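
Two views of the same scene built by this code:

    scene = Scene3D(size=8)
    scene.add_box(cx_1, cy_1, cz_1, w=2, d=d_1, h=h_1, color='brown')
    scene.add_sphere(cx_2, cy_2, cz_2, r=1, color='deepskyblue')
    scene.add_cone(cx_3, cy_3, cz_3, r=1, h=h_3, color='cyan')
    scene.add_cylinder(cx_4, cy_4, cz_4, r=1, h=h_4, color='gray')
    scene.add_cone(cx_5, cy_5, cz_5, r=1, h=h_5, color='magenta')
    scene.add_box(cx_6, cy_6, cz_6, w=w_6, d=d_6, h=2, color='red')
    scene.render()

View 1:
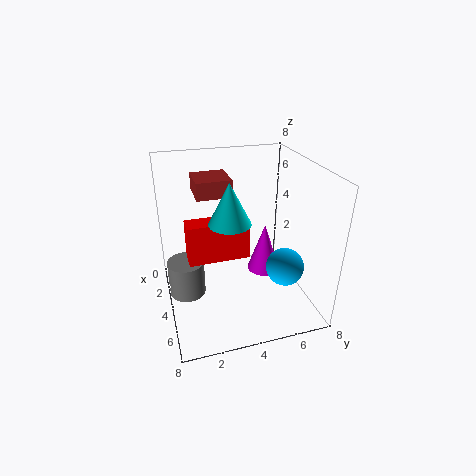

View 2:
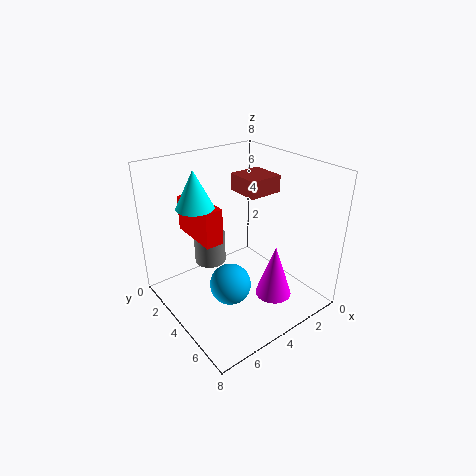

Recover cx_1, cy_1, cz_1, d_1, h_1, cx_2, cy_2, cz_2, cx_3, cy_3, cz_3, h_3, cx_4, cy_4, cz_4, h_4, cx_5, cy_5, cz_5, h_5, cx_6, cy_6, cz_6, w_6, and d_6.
cx_1 = 1, cy_1 = 2, cz_1 = 6, d_1 = 2, h_1 = 1, cx_2 = 6, cy_2 = 6, cz_2 = 3, cx_3 = 6, cy_3 = 3, cz_3 = 6, h_3 = 2, cx_4 = 4, cy_4 = 1, cz_4 = 1, h_4 = 2, cx_5 = 3, cy_5 = 6, cz_5 = 1, h_5 = 3, cx_6 = 5, cy_6 = 1, cz_6 = 4, w_6 = 1, d_6 = 3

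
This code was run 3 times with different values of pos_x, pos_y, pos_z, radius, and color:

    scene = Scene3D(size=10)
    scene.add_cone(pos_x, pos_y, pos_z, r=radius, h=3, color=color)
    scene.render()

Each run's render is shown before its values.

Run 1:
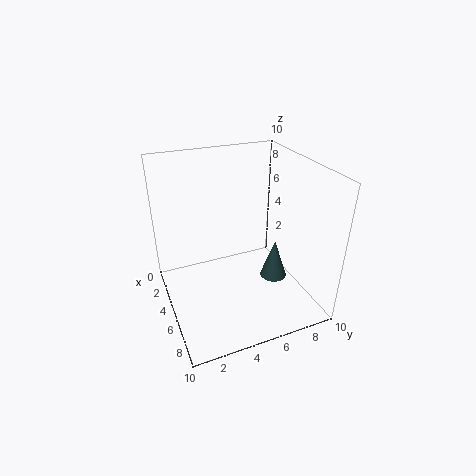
pos_x = 5
pos_y = 8
pos_z = 1
radius = 1
color = 'darkslategray'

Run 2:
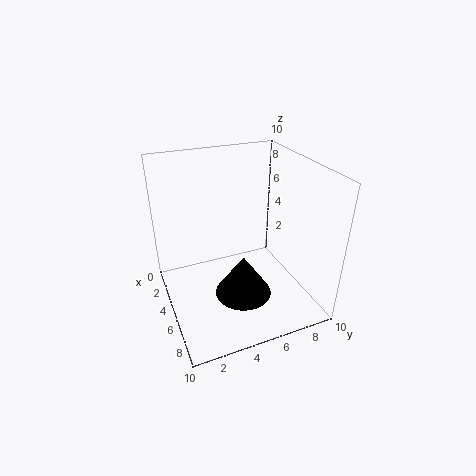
pos_x = 6
pos_y = 5
pos_z = 1
radius = 2
color = 'black'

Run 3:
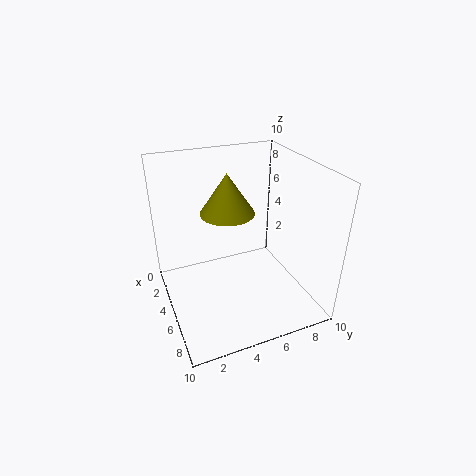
pos_x = 3
pos_y = 5
pos_z = 6
radius = 2
color = 'olive'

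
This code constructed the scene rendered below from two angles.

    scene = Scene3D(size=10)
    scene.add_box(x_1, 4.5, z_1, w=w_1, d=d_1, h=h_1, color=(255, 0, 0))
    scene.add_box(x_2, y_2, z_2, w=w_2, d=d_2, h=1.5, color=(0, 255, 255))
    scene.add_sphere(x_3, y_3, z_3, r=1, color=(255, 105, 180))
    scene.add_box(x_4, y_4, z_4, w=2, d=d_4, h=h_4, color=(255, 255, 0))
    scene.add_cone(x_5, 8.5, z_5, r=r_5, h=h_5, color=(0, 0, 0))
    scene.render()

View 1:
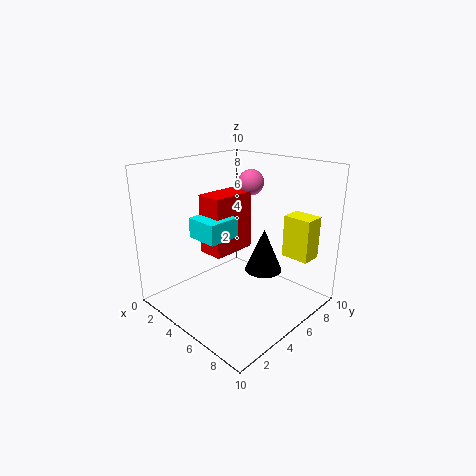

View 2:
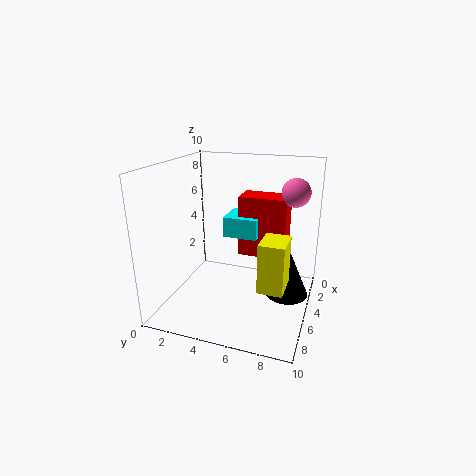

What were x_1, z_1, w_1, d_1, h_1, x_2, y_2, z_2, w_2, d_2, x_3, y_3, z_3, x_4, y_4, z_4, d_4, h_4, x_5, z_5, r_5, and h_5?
x_1 = 1.5
z_1 = 3
w_1 = 2
d_1 = 3.5
h_1 = 4.5
x_2 = 1.5
y_2 = 3.5
z_2 = 4.5
w_2 = 2.5
d_2 = 2.5
x_3 = 3
y_3 = 8.5
z_3 = 8
x_4 = 7
y_4 = 7.5
z_4 = 3.5
d_4 = 1.5
h_4 = 3
x_5 = 4.5
z_5 = 1
r_5 = 1.5
h_5 = 3.5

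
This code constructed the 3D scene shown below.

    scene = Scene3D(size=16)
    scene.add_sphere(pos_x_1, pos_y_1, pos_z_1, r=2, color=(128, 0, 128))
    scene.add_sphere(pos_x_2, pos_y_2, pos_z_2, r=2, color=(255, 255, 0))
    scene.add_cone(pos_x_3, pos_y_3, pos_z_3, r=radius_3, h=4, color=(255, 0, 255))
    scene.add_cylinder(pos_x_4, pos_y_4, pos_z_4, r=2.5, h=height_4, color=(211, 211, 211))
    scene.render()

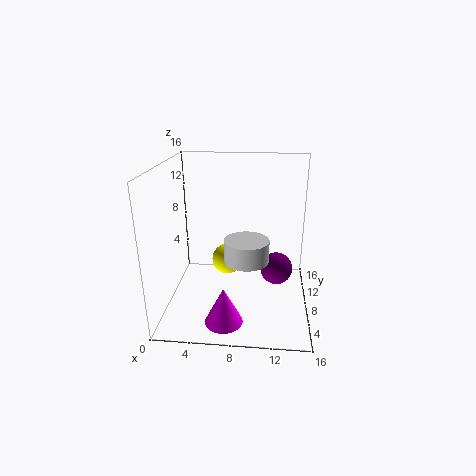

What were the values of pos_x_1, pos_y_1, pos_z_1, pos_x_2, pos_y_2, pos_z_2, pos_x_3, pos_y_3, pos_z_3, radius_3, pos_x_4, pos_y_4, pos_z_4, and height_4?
pos_x_1 = 12.5; pos_y_1 = 11.5; pos_z_1 = 2.5; pos_x_2 = 6; pos_y_2 = 13.5; pos_z_2 = 2.5; pos_x_3 = 7; pos_y_3 = 3; pos_z_3 = 0.5; radius_3 = 2; pos_x_4 = 9; pos_y_4 = 7.5; pos_z_4 = 5.5; height_4 = 2.5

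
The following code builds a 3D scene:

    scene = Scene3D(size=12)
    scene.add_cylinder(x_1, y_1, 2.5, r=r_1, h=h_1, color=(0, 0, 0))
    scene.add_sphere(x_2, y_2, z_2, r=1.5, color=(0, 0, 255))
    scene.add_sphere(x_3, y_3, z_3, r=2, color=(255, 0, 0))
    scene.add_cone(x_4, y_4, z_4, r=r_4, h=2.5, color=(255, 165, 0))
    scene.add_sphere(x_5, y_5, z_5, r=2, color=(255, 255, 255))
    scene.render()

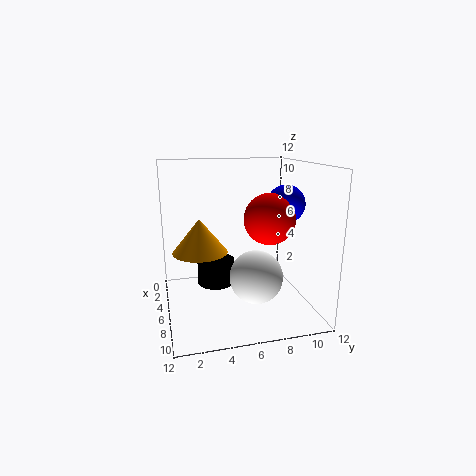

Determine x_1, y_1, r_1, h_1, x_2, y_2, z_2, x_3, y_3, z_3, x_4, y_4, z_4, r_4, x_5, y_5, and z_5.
x_1 = 6.5, y_1 = 4, r_1 = 1.5, h_1 = 2, x_2 = 7.5, y_2 = 9.5, z_2 = 9, x_3 = 8, y_3 = 8, z_3 = 8, x_4 = 8.5, y_4 = 2.5, z_4 = 6, r_4 = 2, x_5 = 9.5, y_5 = 6.5, z_5 = 4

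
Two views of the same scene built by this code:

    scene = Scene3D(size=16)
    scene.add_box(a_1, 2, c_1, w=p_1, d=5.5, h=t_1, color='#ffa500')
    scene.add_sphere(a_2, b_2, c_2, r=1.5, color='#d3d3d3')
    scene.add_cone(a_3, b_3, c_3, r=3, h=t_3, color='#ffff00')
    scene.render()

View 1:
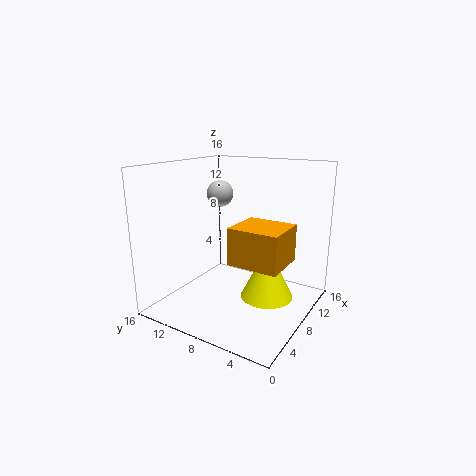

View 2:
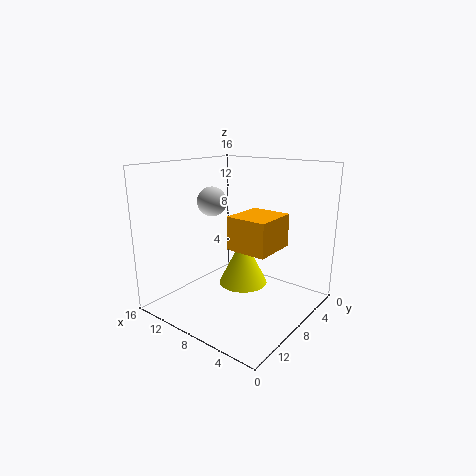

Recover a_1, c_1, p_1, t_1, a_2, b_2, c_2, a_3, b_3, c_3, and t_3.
a_1 = 5
c_1 = 6
p_1 = 5
t_1 = 4
a_2 = 9
b_2 = 11
c_2 = 12.5
a_3 = 9.5
b_3 = 5
c_3 = 1
t_3 = 6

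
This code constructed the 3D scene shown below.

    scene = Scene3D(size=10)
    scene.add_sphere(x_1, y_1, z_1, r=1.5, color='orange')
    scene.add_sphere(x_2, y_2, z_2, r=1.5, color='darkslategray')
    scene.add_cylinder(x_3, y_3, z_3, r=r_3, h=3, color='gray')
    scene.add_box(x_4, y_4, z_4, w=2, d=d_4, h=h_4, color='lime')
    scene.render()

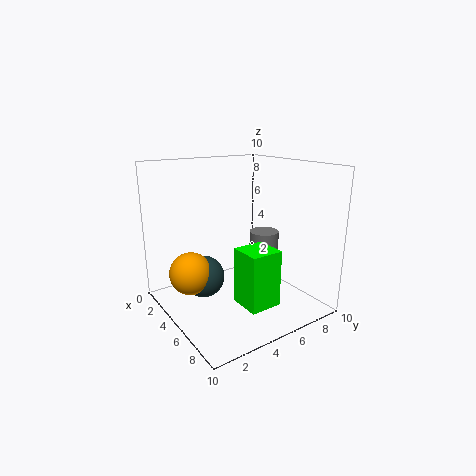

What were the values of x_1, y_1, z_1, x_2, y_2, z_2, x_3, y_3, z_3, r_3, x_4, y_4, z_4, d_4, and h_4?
x_1 = 3.5; y_1 = 2; z_1 = 2.5; x_2 = 3.5; y_2 = 3; z_2 = 2; x_3 = 6; y_3 = 6.5; z_3 = 2.5; r_3 = 1; x_4 = 7.5; y_4 = 3; z_4 = 2; d_4 = 2; h_4 = 3.5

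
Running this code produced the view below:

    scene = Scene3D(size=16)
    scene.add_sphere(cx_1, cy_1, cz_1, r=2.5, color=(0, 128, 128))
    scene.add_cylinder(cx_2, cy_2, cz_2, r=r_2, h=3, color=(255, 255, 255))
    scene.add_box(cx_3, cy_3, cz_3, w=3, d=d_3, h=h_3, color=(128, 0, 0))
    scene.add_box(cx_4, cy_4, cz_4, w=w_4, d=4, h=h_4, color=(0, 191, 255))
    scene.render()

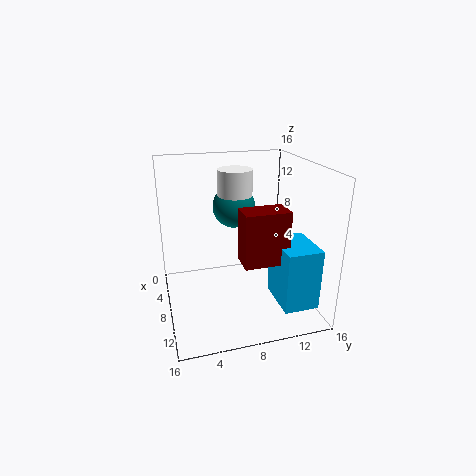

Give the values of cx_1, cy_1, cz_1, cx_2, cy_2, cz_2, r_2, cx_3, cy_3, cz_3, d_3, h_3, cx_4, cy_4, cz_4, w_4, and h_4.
cx_1 = 4.5; cy_1 = 8.5; cz_1 = 10.5; cx_2 = 5; cy_2 = 8.5; cz_2 = 12; r_2 = 2; cx_3 = 8; cy_3 = 8; cz_3 = 5.5; d_3 = 5; h_3 = 6; cx_4 = 7.5; cy_4 = 12; cz_4 = 0.5; w_4 = 5.5; h_4 = 7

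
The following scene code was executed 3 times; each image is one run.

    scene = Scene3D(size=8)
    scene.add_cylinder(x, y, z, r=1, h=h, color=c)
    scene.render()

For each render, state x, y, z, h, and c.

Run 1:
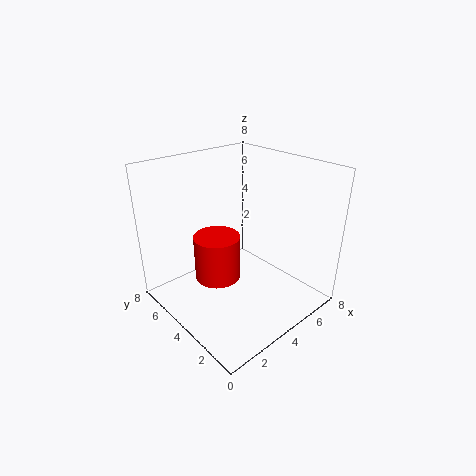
x = 1
y = 2
z = 4
h = 2
c = 'red'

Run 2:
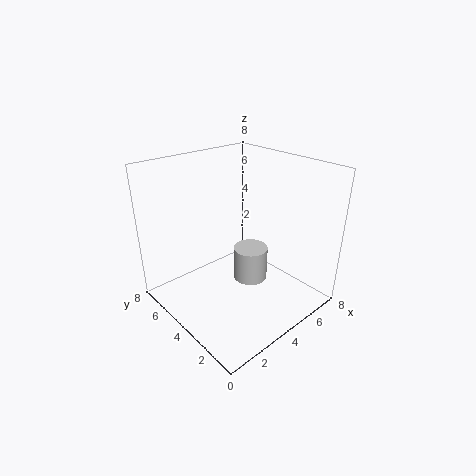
x = 5
y = 4
z = 1
h = 2
c = 'lightgray'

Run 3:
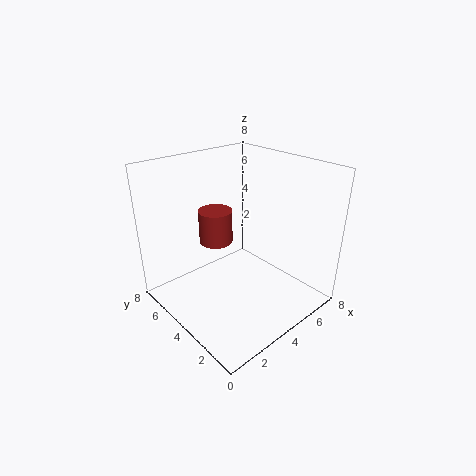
x = 4
y = 6
z = 3
h = 2
c = 'brown'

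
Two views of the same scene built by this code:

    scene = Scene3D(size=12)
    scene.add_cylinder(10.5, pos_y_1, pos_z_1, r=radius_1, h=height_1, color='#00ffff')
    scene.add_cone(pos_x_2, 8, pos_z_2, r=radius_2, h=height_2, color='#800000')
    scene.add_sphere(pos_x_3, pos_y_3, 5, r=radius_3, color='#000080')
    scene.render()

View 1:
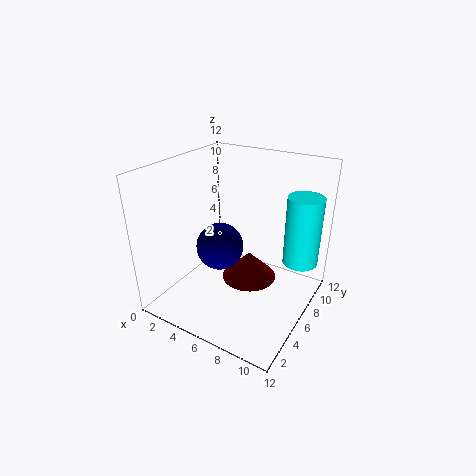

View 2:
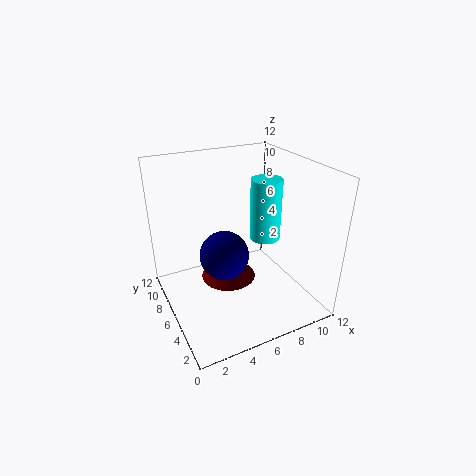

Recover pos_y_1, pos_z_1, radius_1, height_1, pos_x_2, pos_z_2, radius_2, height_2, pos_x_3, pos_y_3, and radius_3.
pos_y_1 = 9, pos_z_1 = 3.5, radius_1 = 1.5, height_1 = 6, pos_x_2 = 6, pos_z_2 = 1, radius_2 = 2.5, height_2 = 2.5, pos_x_3 = 4.5, pos_y_3 = 5.5, radius_3 = 2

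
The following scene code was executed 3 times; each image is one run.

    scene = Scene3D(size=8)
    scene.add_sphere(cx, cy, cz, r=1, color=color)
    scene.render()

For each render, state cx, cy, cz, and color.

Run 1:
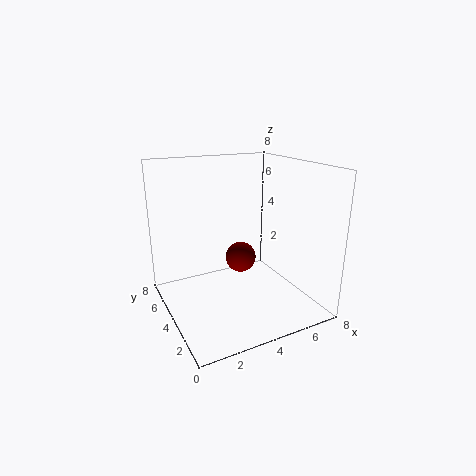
cx = 5.5; cy = 6.5; cz = 1.5; color = 'maroon'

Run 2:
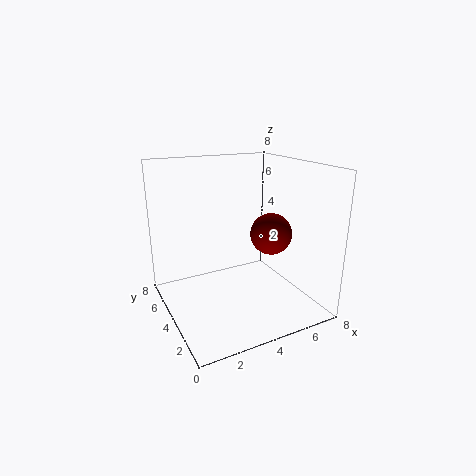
cx = 4.5; cy = 1.5; cz = 5; color = 'maroon'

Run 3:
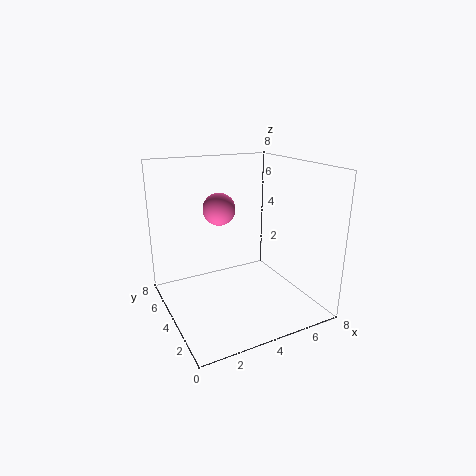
cx = 4; cy = 6.5; cz = 5; color = 'hotpink'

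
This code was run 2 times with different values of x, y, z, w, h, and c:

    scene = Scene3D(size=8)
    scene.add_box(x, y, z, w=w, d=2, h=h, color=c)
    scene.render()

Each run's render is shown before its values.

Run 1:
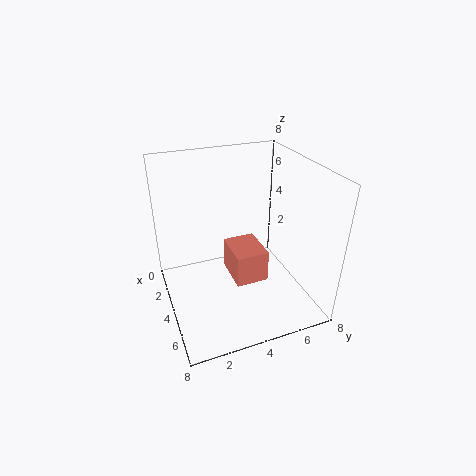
x = 1.5; y = 4; z = 0.5; w = 2.5; h = 2; c = 'salmon'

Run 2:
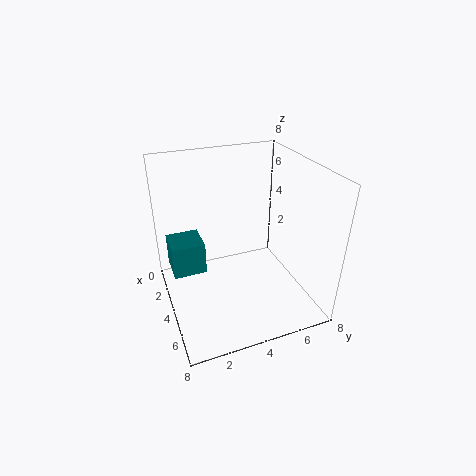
x = 0.5; y = 0.5; z = 1; w = 2; h = 2; c = 'teal'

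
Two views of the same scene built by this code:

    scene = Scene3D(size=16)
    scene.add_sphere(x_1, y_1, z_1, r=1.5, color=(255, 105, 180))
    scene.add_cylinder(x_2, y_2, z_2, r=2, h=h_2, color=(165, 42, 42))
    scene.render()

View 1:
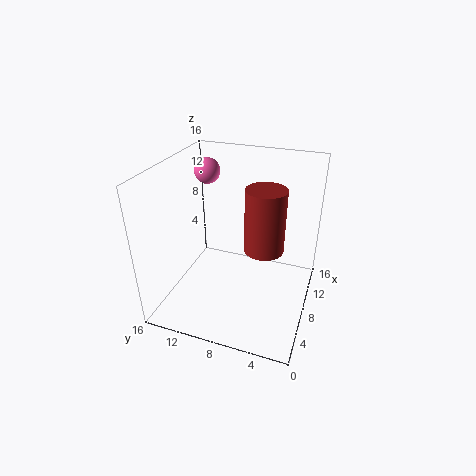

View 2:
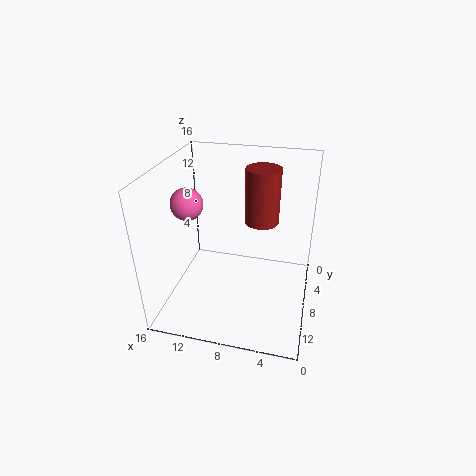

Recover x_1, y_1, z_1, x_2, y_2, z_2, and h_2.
x_1 = 11.5
y_1 = 13
z_1 = 14
x_2 = 6
y_2 = 4.5
z_2 = 8.5
h_2 = 6.5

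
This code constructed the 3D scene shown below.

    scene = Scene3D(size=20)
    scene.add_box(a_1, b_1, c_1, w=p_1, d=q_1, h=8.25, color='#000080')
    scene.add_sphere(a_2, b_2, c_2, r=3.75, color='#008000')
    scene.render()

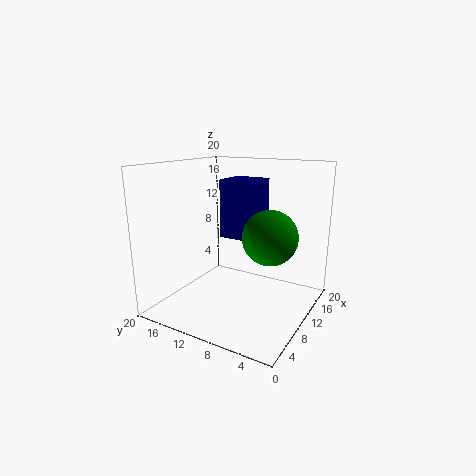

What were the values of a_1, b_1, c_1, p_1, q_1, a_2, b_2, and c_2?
a_1 = 10.5; b_1 = 8; c_1 = 9.5; p_1 = 5; q_1 = 5.25; a_2 = 10.75; b_2 = 5.5; c_2 = 10.5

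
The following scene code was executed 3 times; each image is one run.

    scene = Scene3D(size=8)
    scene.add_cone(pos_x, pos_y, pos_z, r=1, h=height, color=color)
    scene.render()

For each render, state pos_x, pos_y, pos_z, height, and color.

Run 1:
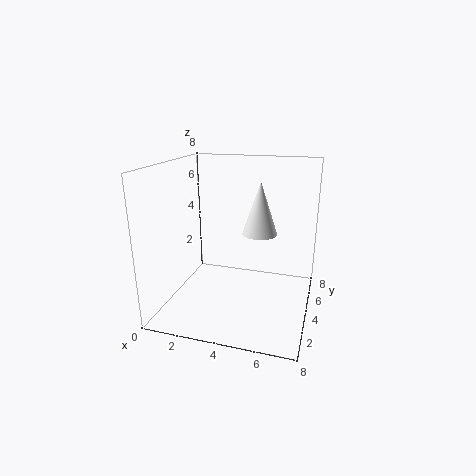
pos_x = 5
pos_y = 5
pos_z = 4
height = 3
color = 'white'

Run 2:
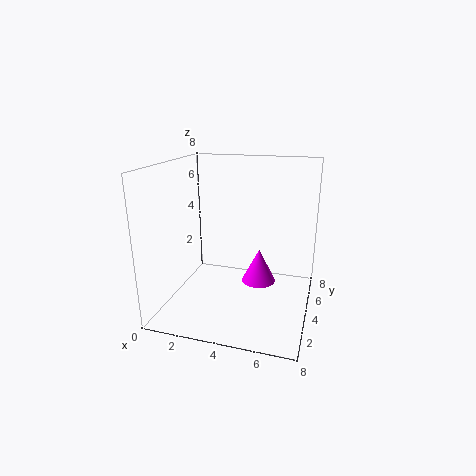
pos_x = 5
pos_y = 5
pos_z = 1
height = 2
color = 'magenta'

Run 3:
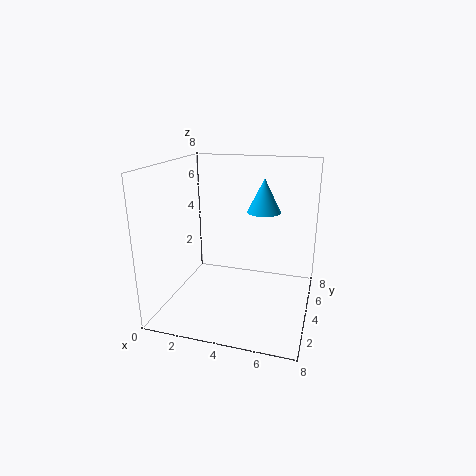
pos_x = 5
pos_y = 6
pos_z = 5
height = 2
color = 'deepskyblue'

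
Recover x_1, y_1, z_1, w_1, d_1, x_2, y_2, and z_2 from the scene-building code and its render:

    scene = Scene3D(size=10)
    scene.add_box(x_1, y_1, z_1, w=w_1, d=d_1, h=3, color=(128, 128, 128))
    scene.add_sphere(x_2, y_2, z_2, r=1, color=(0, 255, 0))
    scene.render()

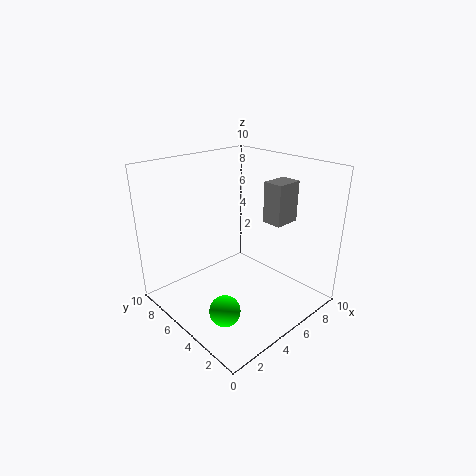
x_1 = 7.5
y_1 = 3.5
z_1 = 5.5
w_1 = 2
d_1 = 1.5
x_2 = 2
y_2 = 3
z_2 = 1.5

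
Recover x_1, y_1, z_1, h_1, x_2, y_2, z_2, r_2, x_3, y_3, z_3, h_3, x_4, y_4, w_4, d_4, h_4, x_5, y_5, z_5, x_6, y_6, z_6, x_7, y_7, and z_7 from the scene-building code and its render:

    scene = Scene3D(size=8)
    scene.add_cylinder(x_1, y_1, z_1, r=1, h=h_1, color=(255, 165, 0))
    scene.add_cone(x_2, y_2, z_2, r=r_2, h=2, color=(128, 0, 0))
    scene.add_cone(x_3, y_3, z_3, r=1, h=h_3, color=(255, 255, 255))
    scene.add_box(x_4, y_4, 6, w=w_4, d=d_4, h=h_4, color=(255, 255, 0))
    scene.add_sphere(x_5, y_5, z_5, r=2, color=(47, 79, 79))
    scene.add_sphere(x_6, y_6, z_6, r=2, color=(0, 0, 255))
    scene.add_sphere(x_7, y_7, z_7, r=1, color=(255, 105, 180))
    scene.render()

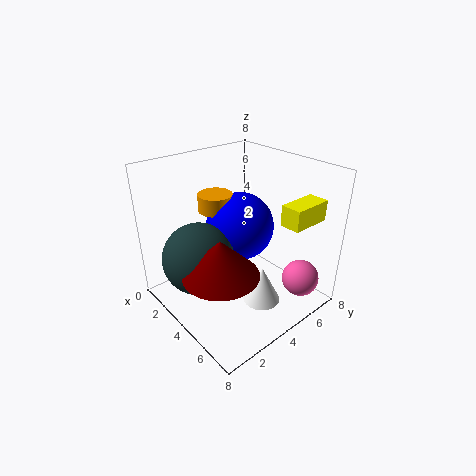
x_1 = 2, y_1 = 4, z_1 = 5, h_1 = 1, x_2 = 5, y_2 = 2, z_2 = 3, r_2 = 2, x_3 = 6, y_3 = 4, z_3 = 1, h_3 = 2, x_4 = 7, y_4 = 4, w_4 = 1, d_4 = 2, h_4 = 1, x_5 = 3, y_5 = 2, z_5 = 3, x_6 = 3, y_6 = 5, z_6 = 4, x_7 = 7, y_7 = 6, z_7 = 2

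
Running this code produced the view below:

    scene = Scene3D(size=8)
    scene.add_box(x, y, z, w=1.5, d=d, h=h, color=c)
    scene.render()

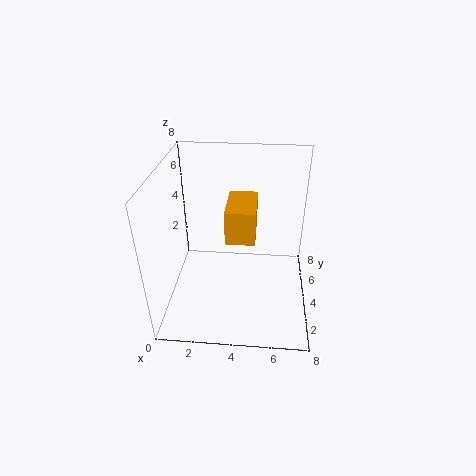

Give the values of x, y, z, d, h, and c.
x = 3.5, y = 2.25, z = 4.75, d = 2.5, h = 1.75, c = 'orange'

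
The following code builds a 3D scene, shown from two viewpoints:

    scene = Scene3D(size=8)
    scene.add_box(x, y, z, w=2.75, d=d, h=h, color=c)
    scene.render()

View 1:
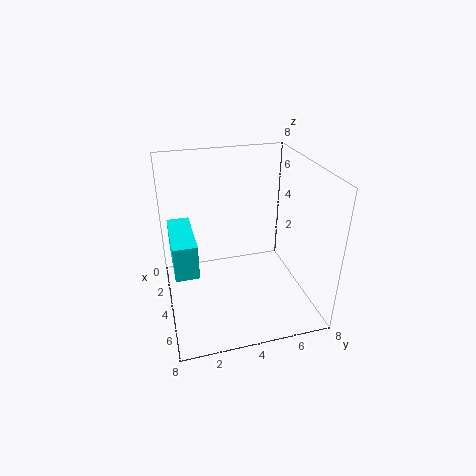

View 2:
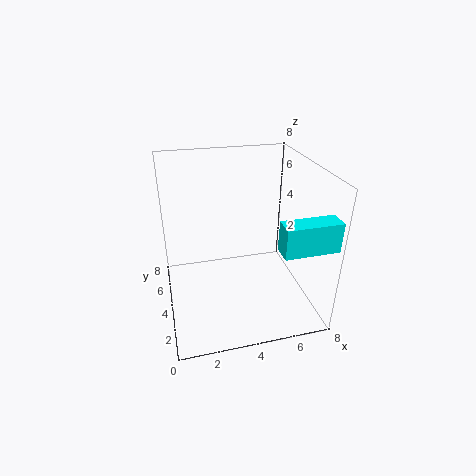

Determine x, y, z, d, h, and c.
x = 5.25
y = 0.25
z = 4.75
d = 1
h = 1.5
c = 'cyan'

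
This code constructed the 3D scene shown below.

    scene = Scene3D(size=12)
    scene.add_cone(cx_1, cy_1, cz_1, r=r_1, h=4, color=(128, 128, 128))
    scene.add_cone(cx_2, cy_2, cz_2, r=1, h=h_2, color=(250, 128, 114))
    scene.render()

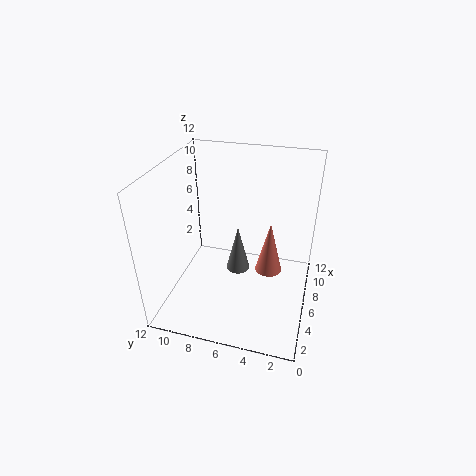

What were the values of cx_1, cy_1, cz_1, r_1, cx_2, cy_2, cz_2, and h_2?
cx_1 = 6
cy_1 = 6
cz_1 = 3
r_1 = 1
cx_2 = 4
cy_2 = 3
cz_2 = 5
h_2 = 4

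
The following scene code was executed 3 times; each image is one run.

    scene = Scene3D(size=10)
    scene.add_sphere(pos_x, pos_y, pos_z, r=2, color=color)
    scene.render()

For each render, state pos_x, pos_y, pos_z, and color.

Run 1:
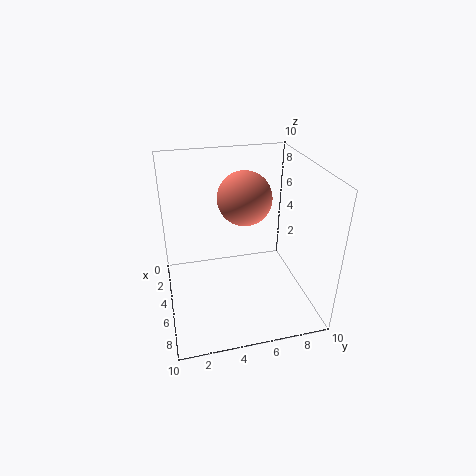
pos_x = 3
pos_y = 6
pos_z = 7
color = 'salmon'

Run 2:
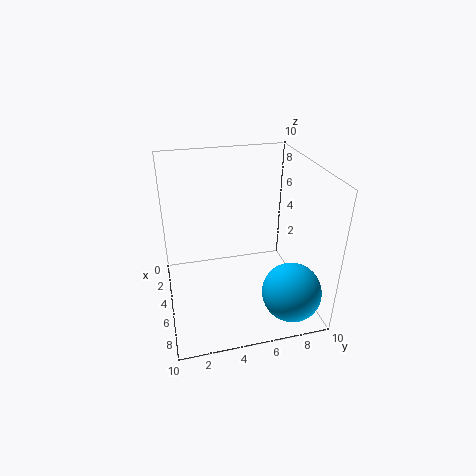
pos_x = 8
pos_y = 8
pos_z = 2
color = 'deepskyblue'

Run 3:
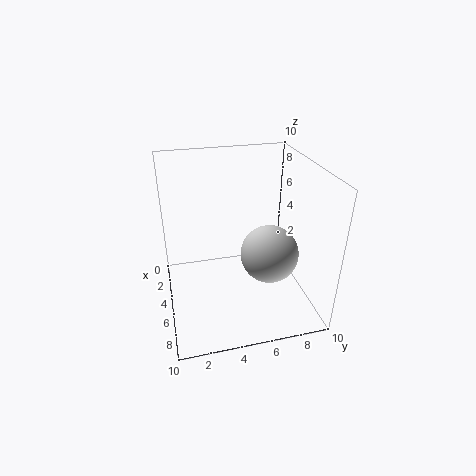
pos_x = 6
pos_y = 7
pos_z = 4
color = 'lightgray'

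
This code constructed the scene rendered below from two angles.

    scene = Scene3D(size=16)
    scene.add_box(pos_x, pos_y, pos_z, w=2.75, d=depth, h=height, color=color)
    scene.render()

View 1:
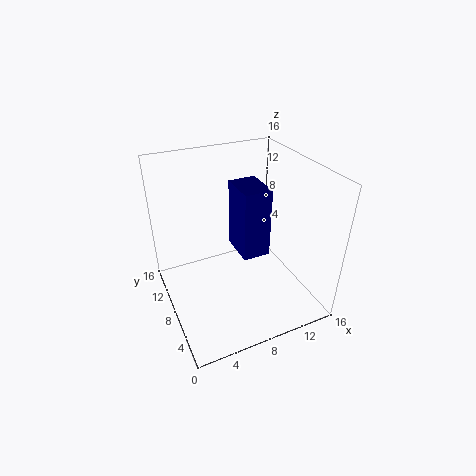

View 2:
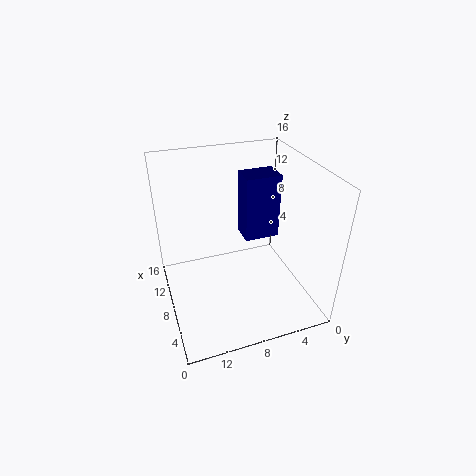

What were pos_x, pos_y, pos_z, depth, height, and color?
pos_x = 6.75
pos_y = 3.75
pos_z = 8.25
depth = 3.75
height = 7
color = 'navy'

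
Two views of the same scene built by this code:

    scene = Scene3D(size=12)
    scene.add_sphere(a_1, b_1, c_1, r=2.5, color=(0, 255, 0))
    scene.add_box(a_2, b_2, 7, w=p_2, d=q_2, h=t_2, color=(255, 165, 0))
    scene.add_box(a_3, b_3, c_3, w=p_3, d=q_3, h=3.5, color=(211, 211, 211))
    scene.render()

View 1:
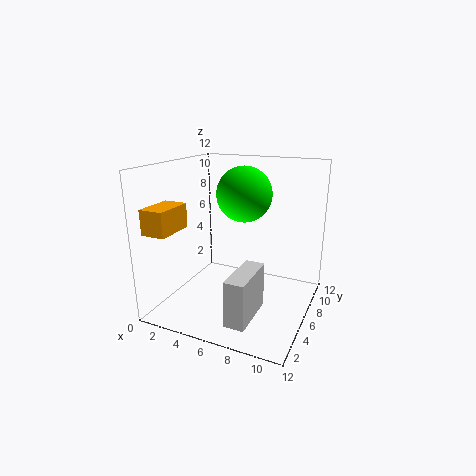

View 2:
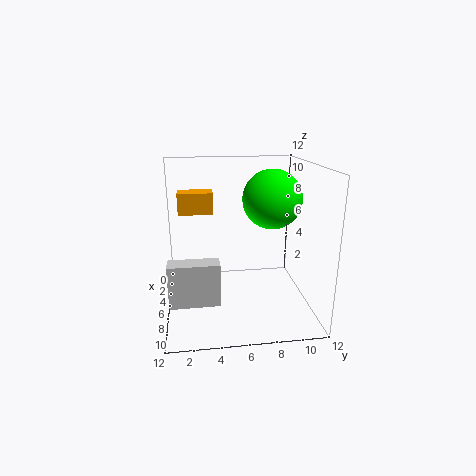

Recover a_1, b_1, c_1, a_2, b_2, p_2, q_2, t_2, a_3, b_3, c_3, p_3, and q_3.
a_1 = 5.25
b_1 = 9
c_1 = 9
a_2 = 0.25
b_2 = 1
p_2 = 2
q_2 = 3.25
t_2 = 2
a_3 = 7.5
b_3 = 0.25
c_3 = 1.5
p_3 = 1.5
q_3 = 4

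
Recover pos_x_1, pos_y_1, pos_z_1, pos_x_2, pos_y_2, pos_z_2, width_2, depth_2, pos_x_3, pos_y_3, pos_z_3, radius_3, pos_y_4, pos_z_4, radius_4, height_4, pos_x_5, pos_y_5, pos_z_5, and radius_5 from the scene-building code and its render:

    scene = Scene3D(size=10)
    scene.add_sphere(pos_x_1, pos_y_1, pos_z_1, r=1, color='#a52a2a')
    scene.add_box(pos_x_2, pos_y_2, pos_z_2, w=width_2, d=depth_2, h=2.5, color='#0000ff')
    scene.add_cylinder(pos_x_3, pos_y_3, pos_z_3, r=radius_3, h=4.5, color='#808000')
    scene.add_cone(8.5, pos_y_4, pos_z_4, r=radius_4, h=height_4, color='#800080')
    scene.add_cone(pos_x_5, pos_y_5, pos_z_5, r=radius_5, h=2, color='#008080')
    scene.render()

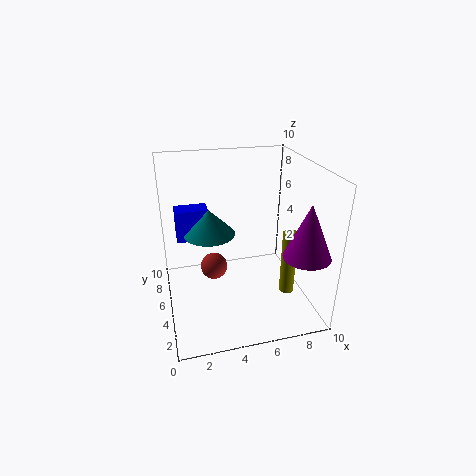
pos_x_1 = 3.5, pos_y_1 = 6.5, pos_z_1 = 2, pos_x_2 = 1, pos_y_2 = 8, pos_z_2 = 3.5, width_2 = 2.5, depth_2 = 1.5, pos_x_3 = 8, pos_y_3 = 3, pos_z_3 = 1.5, radius_3 = 0.5, pos_y_4 = 1.5, pos_z_4 = 5, radius_4 = 1.5, height_4 = 3.5, pos_x_5 = 3.5, pos_y_5 = 8, pos_z_5 = 4, radius_5 = 2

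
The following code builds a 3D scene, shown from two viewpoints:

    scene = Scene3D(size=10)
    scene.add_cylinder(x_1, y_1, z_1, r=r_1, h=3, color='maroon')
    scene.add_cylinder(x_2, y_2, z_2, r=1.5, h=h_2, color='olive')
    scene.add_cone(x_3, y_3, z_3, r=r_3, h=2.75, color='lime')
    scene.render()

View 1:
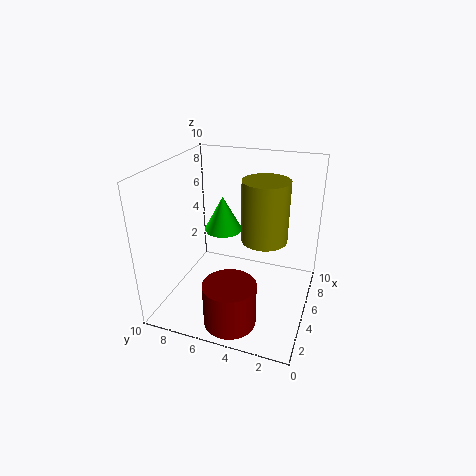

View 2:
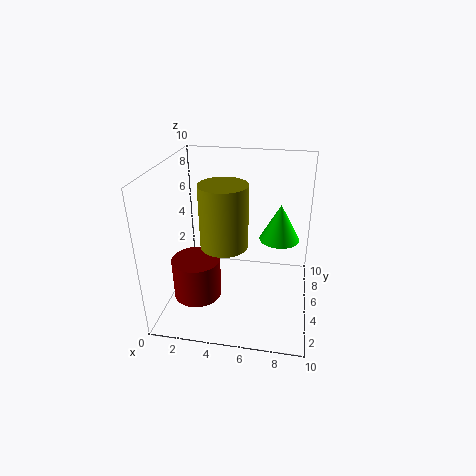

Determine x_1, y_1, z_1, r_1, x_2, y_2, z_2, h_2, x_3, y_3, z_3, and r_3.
x_1 = 2
y_1 = 4.5
z_1 = 0.25
r_1 = 1.75
x_2 = 4.5
y_2 = 3
z_2 = 5.5
h_2 = 4
x_3 = 7.75
y_3 = 7.25
z_3 = 4
r_3 = 1.5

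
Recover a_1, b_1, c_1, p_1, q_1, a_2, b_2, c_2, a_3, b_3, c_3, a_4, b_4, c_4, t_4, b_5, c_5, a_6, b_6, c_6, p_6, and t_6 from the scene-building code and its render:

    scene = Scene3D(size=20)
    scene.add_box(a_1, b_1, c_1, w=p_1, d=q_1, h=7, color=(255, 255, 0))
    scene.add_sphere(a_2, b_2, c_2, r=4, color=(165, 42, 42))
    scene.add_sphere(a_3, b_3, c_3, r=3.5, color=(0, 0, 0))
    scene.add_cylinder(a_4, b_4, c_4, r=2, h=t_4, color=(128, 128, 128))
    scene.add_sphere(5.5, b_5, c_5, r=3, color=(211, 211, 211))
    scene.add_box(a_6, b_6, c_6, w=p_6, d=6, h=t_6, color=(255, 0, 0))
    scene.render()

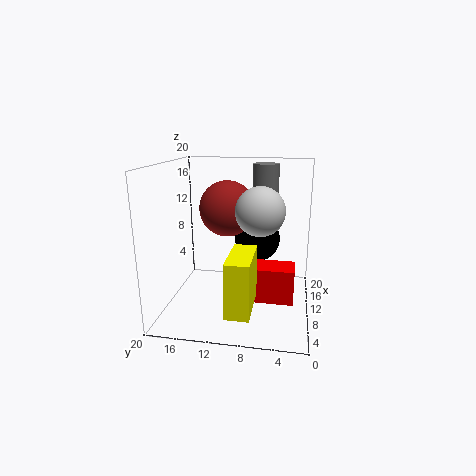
a_1 = 0.5; b_1 = 7; c_1 = 3; p_1 = 7; q_1 = 3; a_2 = 12.5; b_2 = 12; c_2 = 13.5; a_3 = 16; b_3 = 8; c_3 = 8; a_4 = 17; b_4 = 7; c_4 = 10; t_4 = 9.5; b_5 = 6.5; c_5 = 15; a_6 = 8.5; b_6 = 2; c_6 = 1; p_6 = 4; t_6 = 5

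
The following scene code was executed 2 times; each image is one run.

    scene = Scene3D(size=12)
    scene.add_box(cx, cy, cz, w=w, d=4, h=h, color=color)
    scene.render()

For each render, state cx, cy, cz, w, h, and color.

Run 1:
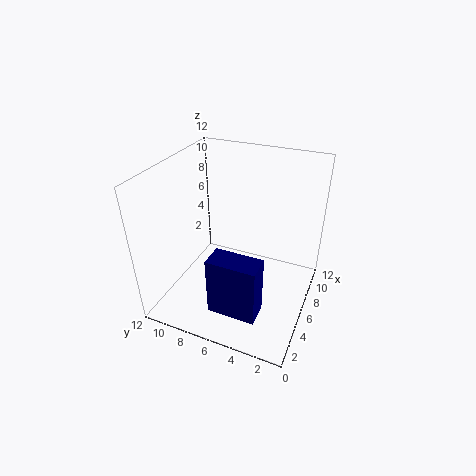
cx = 2
cy = 3
cz = 1
w = 2
h = 5
color = 'navy'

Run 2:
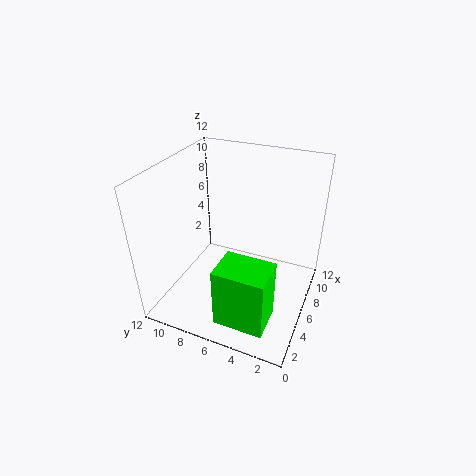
cx = 1
cy = 2
cz = 1
w = 3
h = 5
color = 'lime'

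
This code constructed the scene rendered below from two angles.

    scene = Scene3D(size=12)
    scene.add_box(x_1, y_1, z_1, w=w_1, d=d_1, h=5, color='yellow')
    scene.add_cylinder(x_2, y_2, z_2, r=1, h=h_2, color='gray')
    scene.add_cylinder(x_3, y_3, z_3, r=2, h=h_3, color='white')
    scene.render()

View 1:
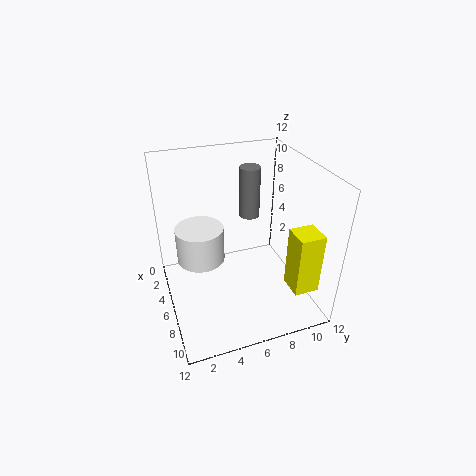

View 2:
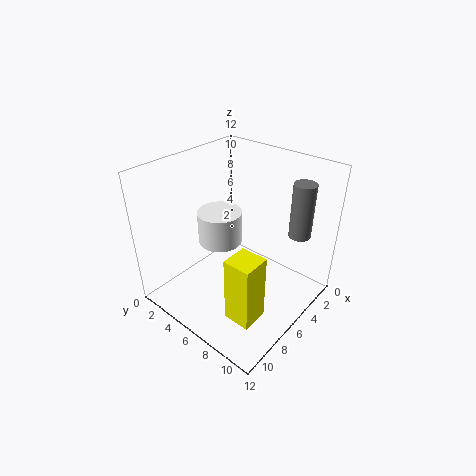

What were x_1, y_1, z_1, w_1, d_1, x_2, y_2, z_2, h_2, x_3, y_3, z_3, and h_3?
x_1 = 9
y_1 = 9
z_1 = 3
w_1 = 2
d_1 = 2
x_2 = 1
y_2 = 9
z_2 = 5
h_2 = 5
x_3 = 5
y_3 = 3
z_3 = 4
h_3 = 3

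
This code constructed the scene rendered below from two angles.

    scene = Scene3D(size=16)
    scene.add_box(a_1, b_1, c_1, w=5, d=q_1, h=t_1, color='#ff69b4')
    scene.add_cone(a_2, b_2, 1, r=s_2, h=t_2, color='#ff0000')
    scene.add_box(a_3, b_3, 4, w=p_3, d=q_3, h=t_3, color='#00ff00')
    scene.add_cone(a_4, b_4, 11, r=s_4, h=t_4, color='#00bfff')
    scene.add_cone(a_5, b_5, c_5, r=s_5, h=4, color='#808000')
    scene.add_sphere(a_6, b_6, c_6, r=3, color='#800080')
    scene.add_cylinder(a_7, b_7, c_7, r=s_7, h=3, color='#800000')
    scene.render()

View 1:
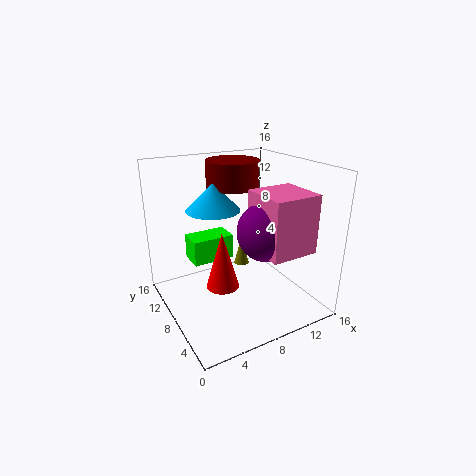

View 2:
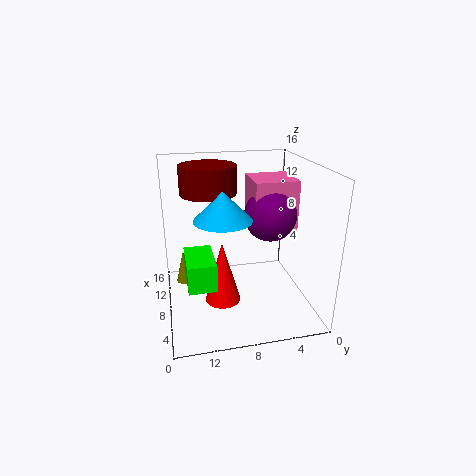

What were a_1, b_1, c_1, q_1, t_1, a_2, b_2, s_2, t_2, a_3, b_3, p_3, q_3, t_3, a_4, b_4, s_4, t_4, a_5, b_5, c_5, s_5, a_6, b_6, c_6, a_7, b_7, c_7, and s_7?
a_1 = 8; b_1 = 1; c_1 = 8; q_1 = 5; t_1 = 6; a_2 = 7; b_2 = 10; s_2 = 2; t_2 = 7; a_3 = 4; b_3 = 11; p_3 = 5; q_3 = 3; t_3 = 3; a_4 = 6; b_4 = 10; s_4 = 3; t_4 = 3; a_5 = 12; b_5 = 14; c_5 = 1; s_5 = 1; a_6 = 9; b_6 = 4; c_6 = 10; a_7 = 9; b_7 = 11; c_7 = 13; s_7 = 3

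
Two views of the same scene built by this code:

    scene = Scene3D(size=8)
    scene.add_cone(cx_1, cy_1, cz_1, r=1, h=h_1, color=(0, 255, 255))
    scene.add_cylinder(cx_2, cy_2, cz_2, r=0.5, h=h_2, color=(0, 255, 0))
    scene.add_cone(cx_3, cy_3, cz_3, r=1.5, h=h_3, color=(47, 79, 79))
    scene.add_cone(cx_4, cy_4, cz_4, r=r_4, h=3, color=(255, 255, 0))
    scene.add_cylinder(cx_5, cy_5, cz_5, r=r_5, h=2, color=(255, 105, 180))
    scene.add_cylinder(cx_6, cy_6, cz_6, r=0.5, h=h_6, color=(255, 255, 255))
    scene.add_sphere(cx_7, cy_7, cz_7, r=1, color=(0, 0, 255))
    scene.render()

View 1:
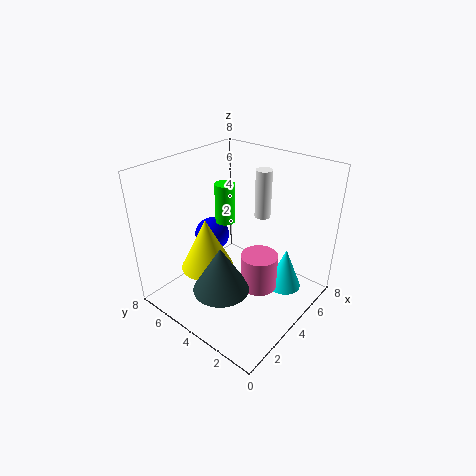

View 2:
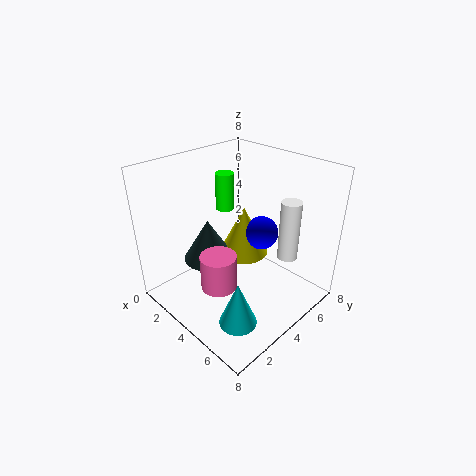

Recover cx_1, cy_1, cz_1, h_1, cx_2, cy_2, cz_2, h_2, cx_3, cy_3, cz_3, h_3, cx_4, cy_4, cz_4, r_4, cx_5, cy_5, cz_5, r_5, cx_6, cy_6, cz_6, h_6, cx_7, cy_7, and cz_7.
cx_1 = 6, cy_1 = 2, cz_1 = 0.5, h_1 = 2.5, cx_2 = 3, cy_2 = 4, cz_2 = 5.5, h_2 = 2, cx_3 = 2, cy_3 = 3.5, cz_3 = 2, h_3 = 2.5, cx_4 = 3, cy_4 = 5.5, cz_4 = 2, r_4 = 1.5, cx_5 = 4, cy_5 = 2.5, cz_5 = 1.5, r_5 = 1, cx_6 = 7, cy_6 = 4.5, cz_6 = 4, h_6 = 3, cx_7 = 4, cy_7 = 6, cz_7 = 3.5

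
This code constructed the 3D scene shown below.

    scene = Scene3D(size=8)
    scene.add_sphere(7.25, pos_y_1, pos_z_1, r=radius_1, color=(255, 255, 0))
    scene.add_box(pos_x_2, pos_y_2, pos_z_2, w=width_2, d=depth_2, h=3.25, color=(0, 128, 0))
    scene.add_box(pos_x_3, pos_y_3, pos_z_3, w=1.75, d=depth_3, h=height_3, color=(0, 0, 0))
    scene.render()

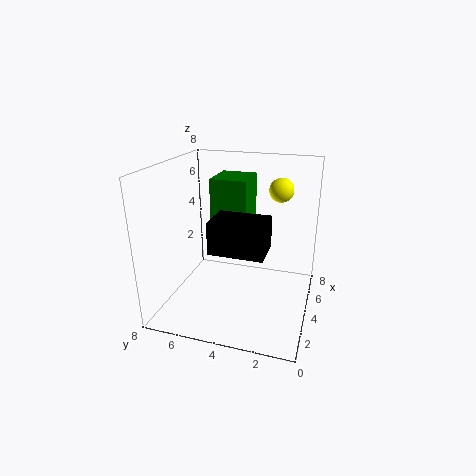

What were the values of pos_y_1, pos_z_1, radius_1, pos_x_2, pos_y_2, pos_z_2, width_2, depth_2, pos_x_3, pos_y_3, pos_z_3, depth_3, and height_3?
pos_y_1 = 2.25; pos_z_1 = 6; radius_1 = 0.75; pos_x_2 = 3.75; pos_y_2 = 3.5; pos_z_2 = 4; width_2 = 2.25; depth_2 = 2; pos_x_3 = 0.25; pos_y_3 = 1.75; pos_z_3 = 4.75; depth_3 = 2.5; height_3 = 1.5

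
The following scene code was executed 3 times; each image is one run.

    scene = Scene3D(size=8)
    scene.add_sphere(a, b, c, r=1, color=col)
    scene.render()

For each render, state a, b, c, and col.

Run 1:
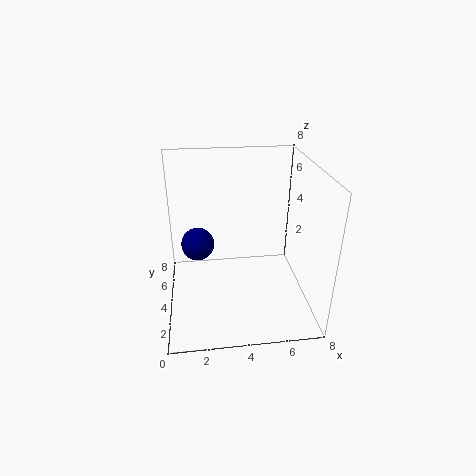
a = 1.75, b = 5.75, c = 2.75, col = 'navy'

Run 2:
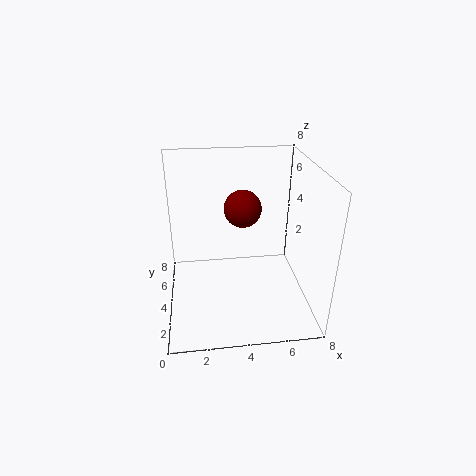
a = 4.25, b = 4, c = 5.75, col = 'maroon'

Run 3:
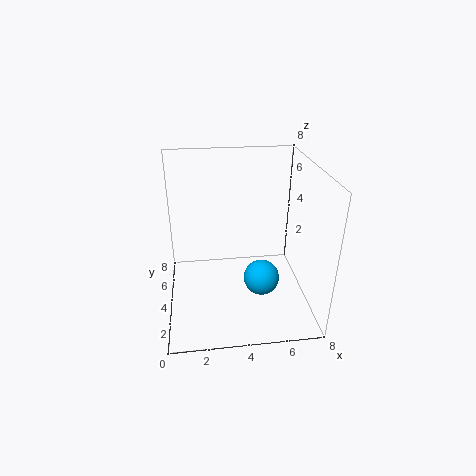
a = 5.25, b = 3.25, c = 1.75, col = 'deepskyblue'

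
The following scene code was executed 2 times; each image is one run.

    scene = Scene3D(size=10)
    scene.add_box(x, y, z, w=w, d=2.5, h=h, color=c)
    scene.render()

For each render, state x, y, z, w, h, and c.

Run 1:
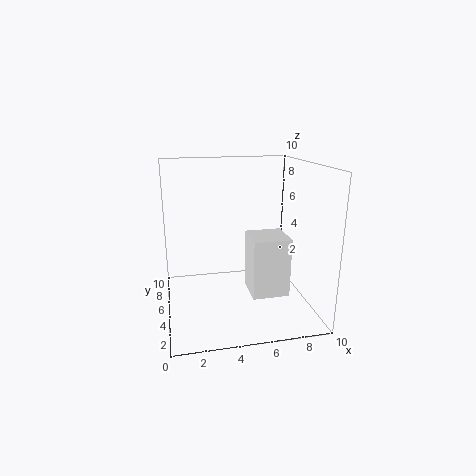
x = 5.5, y = 2.5, z = 1.5, w = 2.5, h = 4, c = 'white'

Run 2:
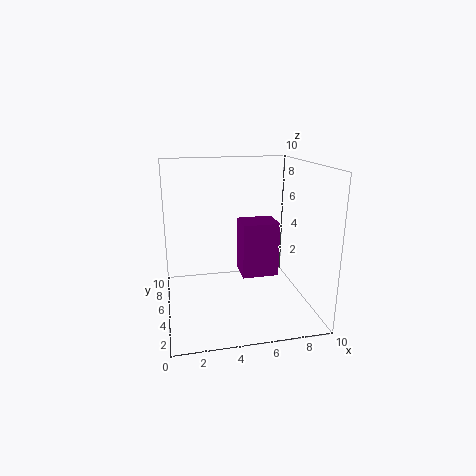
x = 6, y = 7.5, z = 0.5, w = 3, h = 4.5, c = 'purple'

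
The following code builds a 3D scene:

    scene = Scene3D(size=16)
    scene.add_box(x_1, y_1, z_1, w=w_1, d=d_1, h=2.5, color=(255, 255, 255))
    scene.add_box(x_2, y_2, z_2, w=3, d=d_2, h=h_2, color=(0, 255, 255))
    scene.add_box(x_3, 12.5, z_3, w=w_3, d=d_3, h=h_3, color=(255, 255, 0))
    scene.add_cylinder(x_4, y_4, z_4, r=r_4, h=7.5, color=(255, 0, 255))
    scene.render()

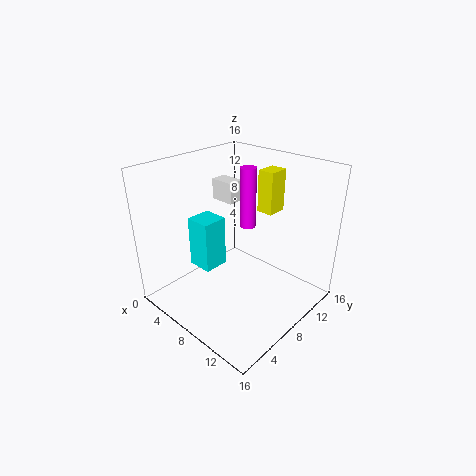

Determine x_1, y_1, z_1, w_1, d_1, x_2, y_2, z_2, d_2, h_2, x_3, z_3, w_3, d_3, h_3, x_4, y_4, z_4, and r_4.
x_1 = 2
y_1 = 10
z_1 = 10.5
w_1 = 3
d_1 = 2
x_2 = 2.5
y_2 = 5.5
z_2 = 3.5
d_2 = 3
h_2 = 6
x_3 = 7
z_3 = 9.5
w_3 = 2
d_3 = 2.5
h_3 = 5
x_4 = 5.5
y_4 = 12.5
z_4 = 7
r_4 = 1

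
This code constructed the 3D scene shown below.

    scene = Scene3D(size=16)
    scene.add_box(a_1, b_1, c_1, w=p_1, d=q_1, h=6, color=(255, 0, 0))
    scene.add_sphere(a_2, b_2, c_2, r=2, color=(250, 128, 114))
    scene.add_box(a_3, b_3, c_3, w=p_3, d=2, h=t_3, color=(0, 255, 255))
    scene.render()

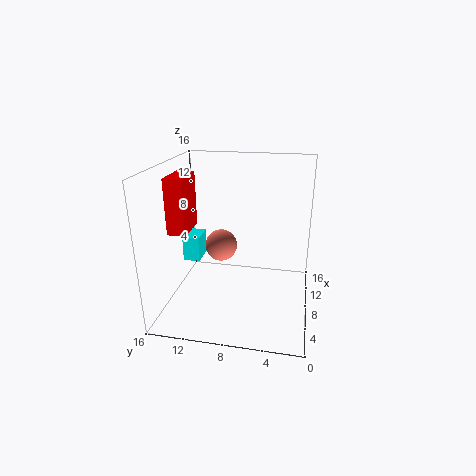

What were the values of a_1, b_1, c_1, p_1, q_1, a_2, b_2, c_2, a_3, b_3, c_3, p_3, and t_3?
a_1 = 5, b_1 = 13, c_1 = 9, p_1 = 4, q_1 = 2, a_2 = 12, b_2 = 11, c_2 = 5, a_3 = 9, b_3 = 13, c_3 = 4, p_3 = 3, t_3 = 3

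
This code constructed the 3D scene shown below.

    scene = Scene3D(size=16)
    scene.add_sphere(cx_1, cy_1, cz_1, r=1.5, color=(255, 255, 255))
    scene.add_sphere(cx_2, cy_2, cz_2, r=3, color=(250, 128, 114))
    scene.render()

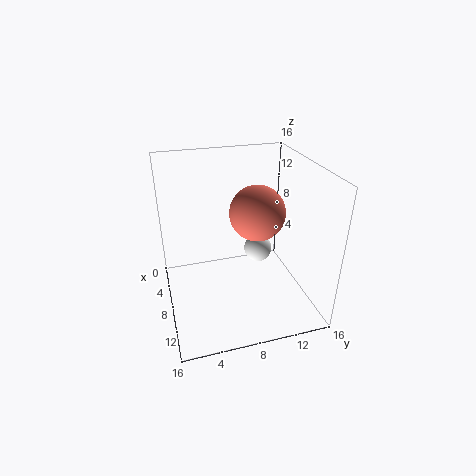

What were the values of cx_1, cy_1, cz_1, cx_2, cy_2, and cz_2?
cx_1 = 9; cy_1 = 10; cz_1 = 7; cx_2 = 8.5; cy_2 = 10; cz_2 = 11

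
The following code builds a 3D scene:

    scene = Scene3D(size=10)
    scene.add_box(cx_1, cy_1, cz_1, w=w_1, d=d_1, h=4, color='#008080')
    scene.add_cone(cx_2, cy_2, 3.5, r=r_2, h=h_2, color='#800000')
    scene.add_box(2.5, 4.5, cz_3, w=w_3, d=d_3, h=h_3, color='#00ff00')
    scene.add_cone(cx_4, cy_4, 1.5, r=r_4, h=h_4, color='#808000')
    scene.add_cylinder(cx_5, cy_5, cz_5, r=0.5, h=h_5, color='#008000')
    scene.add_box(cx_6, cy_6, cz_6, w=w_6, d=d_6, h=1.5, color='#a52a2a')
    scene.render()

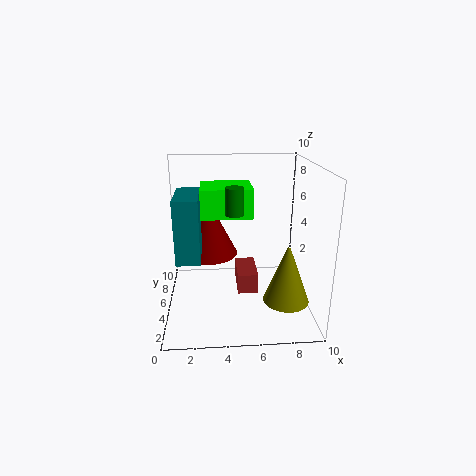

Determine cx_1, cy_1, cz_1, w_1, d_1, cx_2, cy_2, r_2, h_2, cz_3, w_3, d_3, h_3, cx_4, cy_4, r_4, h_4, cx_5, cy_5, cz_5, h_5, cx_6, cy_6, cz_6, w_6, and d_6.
cx_1 = 1; cy_1 = 2; cz_1 = 4.5; w_1 = 1.5; d_1 = 3.5; cx_2 = 3; cy_2 = 6; r_2 = 2; h_2 = 4; cz_3 = 6.5; w_3 = 3.5; d_3 = 3; h_3 = 2; cx_4 = 8; cy_4 = 2.5; r_4 = 1.5; h_4 = 4; cx_5 = 4.5; cy_5 = 1; cz_5 = 8; h_5 = 1.5; cx_6 = 5; cy_6 = 5; cz_6 = 0.5; w_6 = 1.5; d_6 = 3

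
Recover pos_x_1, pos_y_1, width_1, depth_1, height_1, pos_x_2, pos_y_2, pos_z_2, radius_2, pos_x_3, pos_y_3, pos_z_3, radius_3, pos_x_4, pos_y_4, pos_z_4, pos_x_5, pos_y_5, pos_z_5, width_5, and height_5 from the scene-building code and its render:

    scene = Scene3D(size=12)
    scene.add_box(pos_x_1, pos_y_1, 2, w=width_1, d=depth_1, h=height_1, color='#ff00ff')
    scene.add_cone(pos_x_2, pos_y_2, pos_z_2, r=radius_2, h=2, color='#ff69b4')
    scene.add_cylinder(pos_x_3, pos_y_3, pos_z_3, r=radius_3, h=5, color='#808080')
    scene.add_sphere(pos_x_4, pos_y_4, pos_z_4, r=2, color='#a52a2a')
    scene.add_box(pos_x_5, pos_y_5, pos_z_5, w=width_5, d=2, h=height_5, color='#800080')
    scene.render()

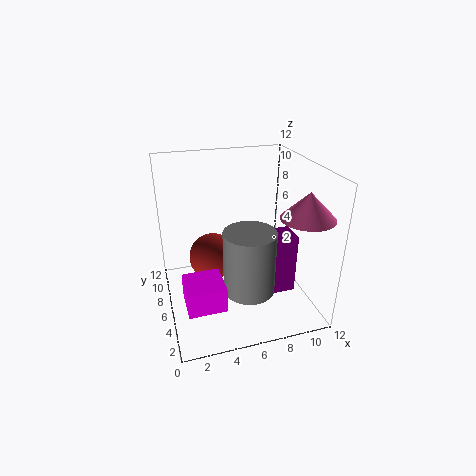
pos_x_1 = 1
pos_y_1 = 2
width_1 = 3
depth_1 = 3
height_1 = 2
pos_x_2 = 10
pos_y_2 = 2
pos_z_2 = 9
radius_2 = 2
pos_x_3 = 6
pos_y_3 = 3
pos_z_3 = 3
radius_3 = 2
pos_x_4 = 4
pos_y_4 = 7
pos_z_4 = 4
pos_x_5 = 7
pos_y_5 = 3
pos_z_5 = 2
width_5 = 3
height_5 = 5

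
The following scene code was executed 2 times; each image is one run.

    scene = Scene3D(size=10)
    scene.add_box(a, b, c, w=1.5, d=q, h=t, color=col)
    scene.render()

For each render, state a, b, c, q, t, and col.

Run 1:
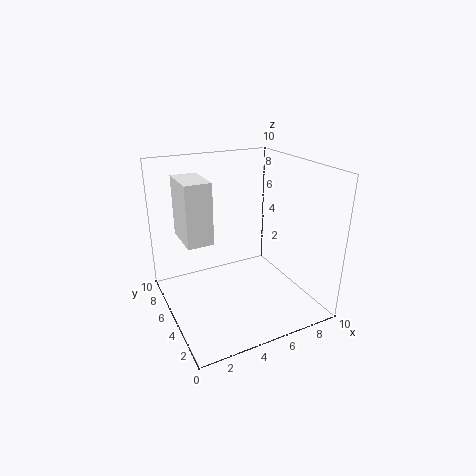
a = 0.5; b = 2; c = 6.5; q = 2.5; t = 3.5; col = 'white'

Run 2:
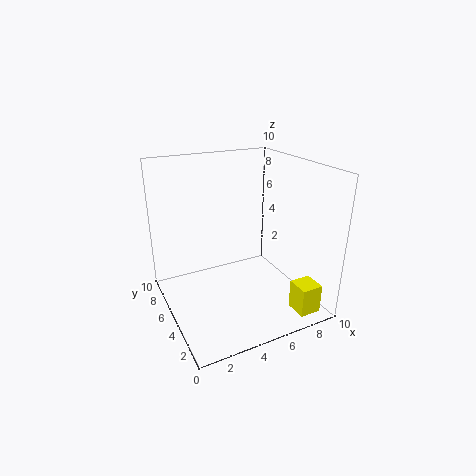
a = 7.5; b = 0.5; c = 0.5; q = 1.5; t = 2; col = 'yellow'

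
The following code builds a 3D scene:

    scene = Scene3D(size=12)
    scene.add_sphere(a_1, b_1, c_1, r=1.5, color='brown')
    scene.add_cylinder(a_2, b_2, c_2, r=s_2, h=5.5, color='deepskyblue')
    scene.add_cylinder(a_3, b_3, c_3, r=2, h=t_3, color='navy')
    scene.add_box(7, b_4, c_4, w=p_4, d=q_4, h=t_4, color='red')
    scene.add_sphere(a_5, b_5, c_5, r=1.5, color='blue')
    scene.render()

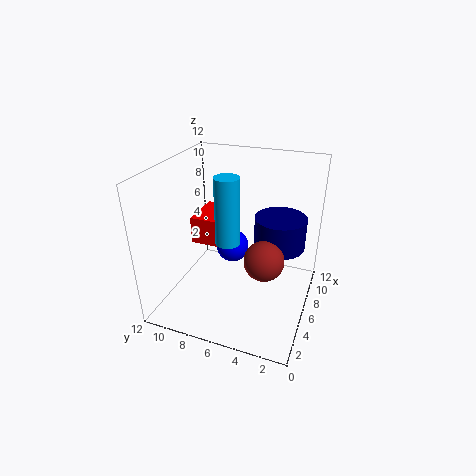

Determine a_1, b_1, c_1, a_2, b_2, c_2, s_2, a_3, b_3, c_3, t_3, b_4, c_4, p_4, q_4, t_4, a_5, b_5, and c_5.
a_1 = 3.5; b_1 = 3; c_1 = 6; a_2 = 5; b_2 = 6.5; c_2 = 6; s_2 = 1; a_3 = 6; b_3 = 2.5; c_3 = 6; t_3 = 2.5; b_4 = 8.5; c_4 = 4; p_4 = 4; q_4 = 2.5; t_4 = 2.5; a_5 = 8.5; b_5 = 7.5; c_5 = 3.5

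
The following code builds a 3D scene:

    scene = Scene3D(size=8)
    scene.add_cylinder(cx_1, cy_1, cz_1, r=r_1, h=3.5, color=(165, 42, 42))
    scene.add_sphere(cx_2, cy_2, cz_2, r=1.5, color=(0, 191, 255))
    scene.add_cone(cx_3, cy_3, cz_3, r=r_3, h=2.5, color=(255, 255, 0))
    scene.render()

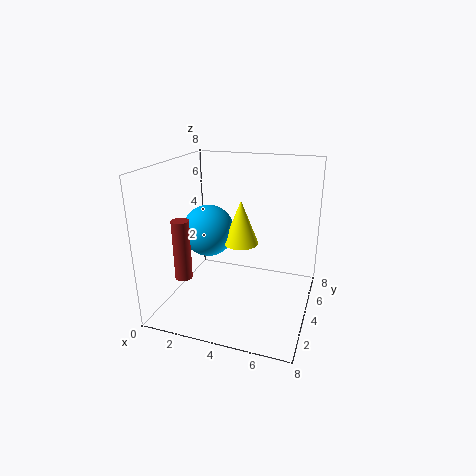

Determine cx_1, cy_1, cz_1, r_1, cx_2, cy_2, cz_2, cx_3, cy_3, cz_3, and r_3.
cx_1 = 1
cy_1 = 3
cz_1 = 1.5
r_1 = 0.5
cx_2 = 2
cy_2 = 4.5
cz_2 = 4
cx_3 = 4
cy_3 = 4.5
cz_3 = 3.5
r_3 = 1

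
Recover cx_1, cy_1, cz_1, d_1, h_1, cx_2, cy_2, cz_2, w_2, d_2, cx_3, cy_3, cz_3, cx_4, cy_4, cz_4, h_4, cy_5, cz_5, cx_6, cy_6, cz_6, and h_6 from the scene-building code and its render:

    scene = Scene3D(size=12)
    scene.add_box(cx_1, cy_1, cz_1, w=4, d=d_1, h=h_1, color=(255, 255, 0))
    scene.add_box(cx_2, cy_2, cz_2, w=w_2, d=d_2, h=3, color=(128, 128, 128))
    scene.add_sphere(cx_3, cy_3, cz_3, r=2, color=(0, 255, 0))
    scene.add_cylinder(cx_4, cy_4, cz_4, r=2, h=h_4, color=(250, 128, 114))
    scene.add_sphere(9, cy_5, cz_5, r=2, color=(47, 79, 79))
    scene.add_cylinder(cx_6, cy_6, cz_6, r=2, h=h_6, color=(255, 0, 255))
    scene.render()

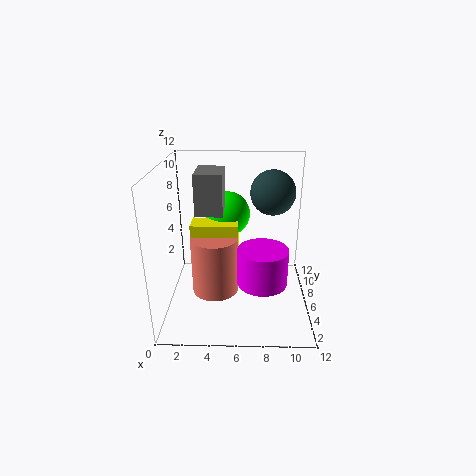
cx_1 = 2; cy_1 = 6; cz_1 = 4; d_1 = 2; h_1 = 3; cx_2 = 3; cy_2 = 3; cz_2 = 9; w_2 = 2; d_2 = 3; cx_3 = 5; cy_3 = 9; cz_3 = 7; cx_4 = 4; cy_4 = 6; cz_4 = 1; h_4 = 5; cy_5 = 9; cz_5 = 9; cx_6 = 8; cy_6 = 4; cz_6 = 3; h_6 = 3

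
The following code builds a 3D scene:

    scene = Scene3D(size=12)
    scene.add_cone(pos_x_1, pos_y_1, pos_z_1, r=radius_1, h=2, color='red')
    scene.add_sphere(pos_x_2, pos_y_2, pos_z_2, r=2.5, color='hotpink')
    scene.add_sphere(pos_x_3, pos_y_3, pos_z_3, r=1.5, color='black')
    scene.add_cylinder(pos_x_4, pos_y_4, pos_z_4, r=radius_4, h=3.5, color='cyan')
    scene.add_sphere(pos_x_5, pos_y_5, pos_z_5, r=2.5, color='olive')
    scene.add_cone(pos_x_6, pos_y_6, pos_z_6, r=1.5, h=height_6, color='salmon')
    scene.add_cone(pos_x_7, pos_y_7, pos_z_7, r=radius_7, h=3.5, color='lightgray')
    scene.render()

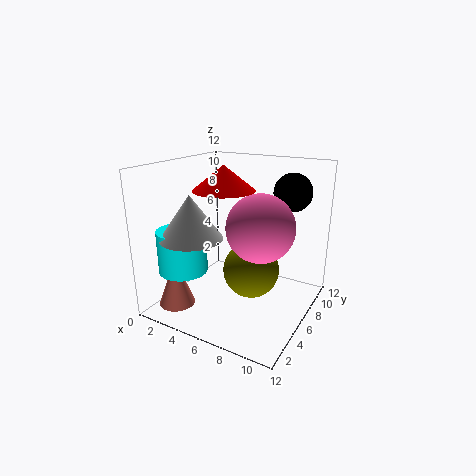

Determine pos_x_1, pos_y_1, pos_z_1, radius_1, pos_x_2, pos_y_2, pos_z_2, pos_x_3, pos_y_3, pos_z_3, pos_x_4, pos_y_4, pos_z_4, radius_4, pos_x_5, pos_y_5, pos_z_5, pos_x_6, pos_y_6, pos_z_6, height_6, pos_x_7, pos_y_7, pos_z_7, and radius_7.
pos_x_1 = 5
pos_y_1 = 5.5
pos_z_1 = 10
radius_1 = 2.5
pos_x_2 = 9
pos_y_2 = 4
pos_z_2 = 8
pos_x_3 = 10
pos_y_3 = 7.5
pos_z_3 = 10
pos_x_4 = 2.5
pos_y_4 = 3
pos_z_4 = 3.5
radius_4 = 2
pos_x_5 = 6.5
pos_y_5 = 7.5
pos_z_5 = 2.5
pos_x_6 = 2
pos_y_6 = 2.5
pos_z_6 = 0.5
height_6 = 4
pos_x_7 = 3.5
pos_y_7 = 3
pos_z_7 = 6.5
radius_7 = 2.5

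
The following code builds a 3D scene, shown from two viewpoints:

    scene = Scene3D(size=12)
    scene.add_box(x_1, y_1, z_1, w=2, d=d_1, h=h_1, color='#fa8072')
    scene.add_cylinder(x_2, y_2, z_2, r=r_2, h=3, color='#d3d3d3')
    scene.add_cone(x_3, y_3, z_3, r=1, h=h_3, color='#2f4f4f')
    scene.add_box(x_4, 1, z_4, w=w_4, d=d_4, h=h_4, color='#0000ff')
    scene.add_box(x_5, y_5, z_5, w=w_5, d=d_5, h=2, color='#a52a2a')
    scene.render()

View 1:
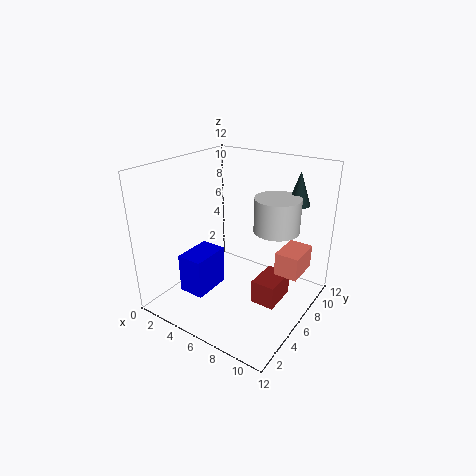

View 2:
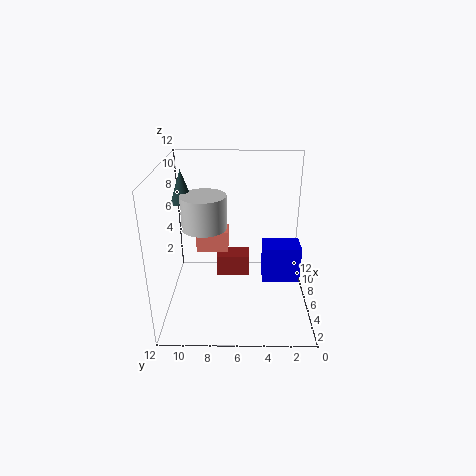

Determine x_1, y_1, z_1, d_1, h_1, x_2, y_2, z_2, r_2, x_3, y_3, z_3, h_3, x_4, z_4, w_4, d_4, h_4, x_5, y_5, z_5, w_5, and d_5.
x_1 = 9
y_1 = 7
z_1 = 3
d_1 = 3
h_1 = 2
x_2 = 8
y_2 = 9
z_2 = 6
r_2 = 2
x_3 = 9
y_3 = 11
z_3 = 8
h_3 = 3
x_4 = 4
z_4 = 3
w_4 = 2
d_4 = 3
h_4 = 3
x_5 = 8
y_5 = 5
z_5 = 1
w_5 = 2
d_5 = 3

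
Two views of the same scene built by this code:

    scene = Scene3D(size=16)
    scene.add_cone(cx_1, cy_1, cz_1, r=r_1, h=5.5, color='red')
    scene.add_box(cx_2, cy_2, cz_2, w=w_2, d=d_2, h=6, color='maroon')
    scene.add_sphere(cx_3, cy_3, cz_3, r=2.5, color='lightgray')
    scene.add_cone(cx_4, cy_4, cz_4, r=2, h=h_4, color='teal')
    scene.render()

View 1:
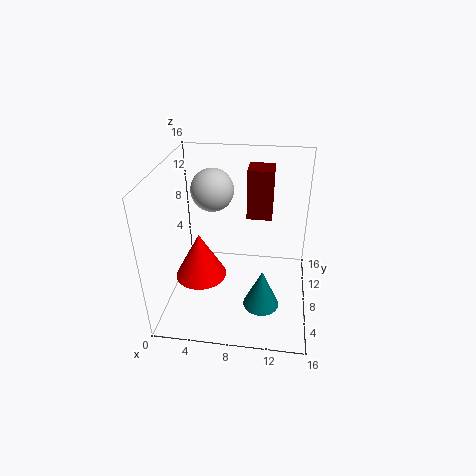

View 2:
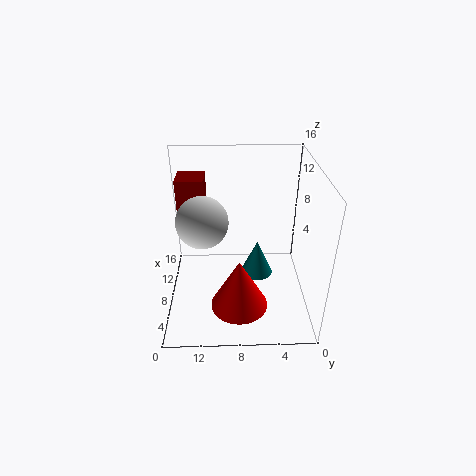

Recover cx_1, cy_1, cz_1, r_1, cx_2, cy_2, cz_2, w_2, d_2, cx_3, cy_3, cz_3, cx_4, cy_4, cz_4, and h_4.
cx_1 = 3.5; cy_1 = 8; cz_1 = 2.5; r_1 = 3; cx_2 = 8.5; cy_2 = 11.5; cz_2 = 8.5; w_2 = 3; d_2 = 3; cx_3 = 4.5; cy_3 = 11.5; cz_3 = 12; cx_4 = 11; cy_4 = 5.5; cz_4 = 1; h_4 = 4.5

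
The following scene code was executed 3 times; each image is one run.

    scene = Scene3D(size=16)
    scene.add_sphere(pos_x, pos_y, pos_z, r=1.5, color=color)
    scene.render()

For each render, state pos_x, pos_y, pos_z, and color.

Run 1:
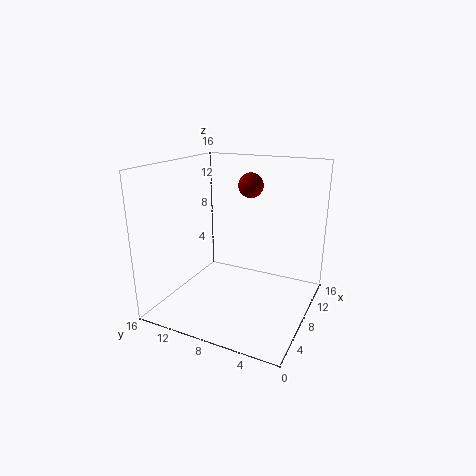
pos_x = 12.5; pos_y = 8.5; pos_z = 13; color = 'maroon'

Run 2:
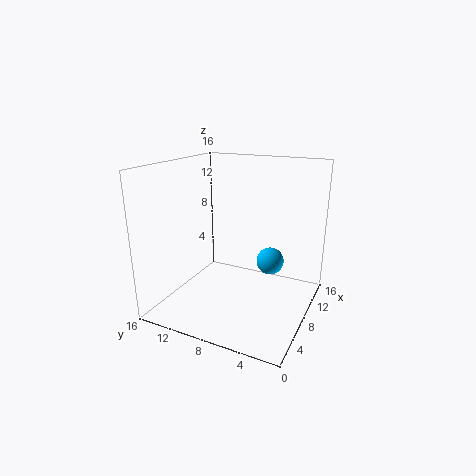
pos_x = 9; pos_y = 4.5; pos_z = 5.5; color = 'deepskyblue'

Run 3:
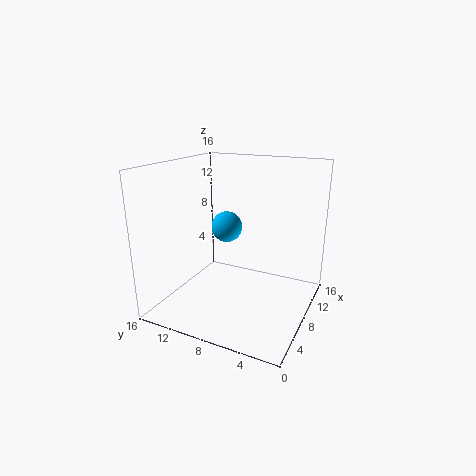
pos_x = 4.5; pos_y = 7.5; pos_z = 10.5; color = 'deepskyblue'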